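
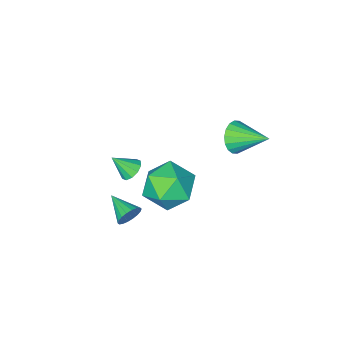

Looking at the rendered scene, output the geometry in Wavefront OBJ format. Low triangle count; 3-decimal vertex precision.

v 3.536 0.186 -1.282
v 3.795 0.338 -0.774
v 3.584 -1.046 -0.938
v 3.54 0.345 -0.714
v 3.284 0.32 -0.766
v 3.077 0.269 -0.92
v 2.962 0.201 -1.146
v 2.96 0.131 -1.399
v 3.072 0.071 -1.629
v 3.276 0.034 -1.79
v 3.532 0.027 -1.85
v 3.788 0.052 -1.798
v 3.994 0.103 -1.644
v 4.11 0.17 -1.418
v 4.112 0.241 -1.165
v 3.999 0.301 -0.936
v 1.443 -2.712 -2.042
v 1.748 -2.214 -1.965
v 2.077 -3.228 -1.218
v 1.462 -2.206 -1.74
v 1.168 -2.392 -1.63
v 0.979 -2.7 -1.677
v 0.967 -3.013 -1.863
v 1.137 -3.211 -2.118
v 1.424 -3.219 -2.344
v 1.717 -3.033 -2.454
v 1.906 -2.725 -2.407
v 1.918 -2.412 -2.22
v 2.584 1.467 -0.311
v 3.143 0.526 0.228
v 1.077 1.294 0.952
v 1.636 0.353 1.491
v 2.094 1.478 1.601
v 3.025 1.585 0.82
v 1.195 0.235 0.36
v 2.126 0.342 -0.421
v 2.284 -0.236 0.642
v 2.84 0.533 1.409
v 1.38 1.287 -0.229
v 1.936 2.056 0.538
v -2.035 -0.09 0.397
v -1.39 -0.046 0.886
v -2.665 1.31 1.103
v -1.286 0.145 0.599
v -1.331 0.29 0.272
v -1.514 0.359 -0.03
v -1.801 0.34 -0.248
v -2.134 0.235 -0.338
v -2.447 0.066 -0.282
v -2.679 -0.134 -0.092
v -2.783 -0.326 0.196
v -2.739 -0.47 0.523
v -2.555 -0.54 0.825
v -2.269 -0.52 1.043
v -1.935 -0.416 1.132
v -1.622 -0.246 1.077
f 2 1 4
f 2 4 3
f 4 1 5
f 4 5 3
f 5 1 6
f 5 6 3
f 6 1 7
f 6 7 3
f 7 1 8
f 7 8 3
f 8 1 9
f 8 9 3
f 9 1 10
f 9 10 3
f 10 1 11
f 10 11 3
f 11 1 12
f 11 12 3
f 12 1 13
f 12 13 3
f 13 1 14
f 13 14 3
f 14 1 15
f 14 15 3
f 15 1 16
f 15 16 3
f 16 1 2
f 16 2 3
f 18 17 20
f 18 20 19
f 20 17 21
f 20 21 19
f 21 17 22
f 21 22 19
f 22 17 23
f 22 23 19
f 23 17 24
f 23 24 19
f 24 17 25
f 24 25 19
f 25 17 26
f 25 26 19
f 26 17 27
f 26 27 19
f 27 17 28
f 27 28 19
f 28 17 18
f 28 18 19
f 29 40 34
f 29 34 30
f 29 30 36
f 29 36 39
f 29 39 40
f 30 34 38
f 34 40 33
f 40 39 31
f 39 36 35
f 36 30 37
f 32 38 33
f 32 33 31
f 32 31 35
f 32 35 37
f 32 37 38
f 33 38 34
f 31 33 40
f 35 31 39
f 37 35 36
f 38 37 30
f 42 41 44
f 42 44 43
f 44 41 45
f 44 45 43
f 45 41 46
f 45 46 43
f 46 41 47
f 46 47 43
f 47 41 48
f 47 48 43
f 48 41 49
f 48 49 43
f 49 41 50
f 49 50 43
f 50 41 51
f 50 51 43
f 51 41 52
f 51 52 43
f 52 41 53
f 52 53 43
f 53 41 54
f 53 54 43
f 54 41 55
f 54 55 43
f 55 41 56
f 55 56 43
f 56 41 42
f 56 42 43



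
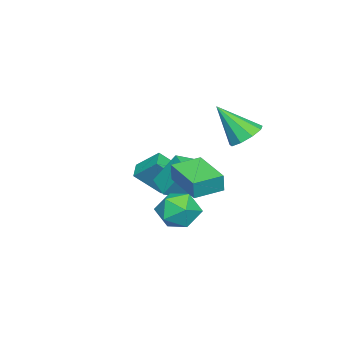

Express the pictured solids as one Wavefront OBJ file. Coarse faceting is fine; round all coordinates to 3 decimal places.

v 2.252 0.231 1.659
v 2.414 0.26 2.574
v 3.519 1.768 1.386
v 3.681 1.797 2.301
v 3.319 -0.677 1.499
v 3.481 -0.648 2.414
v 4.586 0.86 1.226
v 4.748 0.889 2.141
v -2.504 -3.573 -1.749
v -2.513 -2.433 -0.774
v -1.638 -3.316 -2.042
v -1.646 -2.176 -1.067
v -1.774 -4.624 -0.513
v -1.782 -3.484 0.462
v -0.907 -4.367 -0.806
v -0.916 -3.227 0.169
v 0.317 -1.641 -0.311
v 0.083 -0.671 1.259
v 1.095 -0.827 -0.698
v 0.862 0.142 0.872
v 1.398 -2.382 0.308
v 1.165 -1.413 1.878
v 2.177 -1.569 -0.079
v 1.943 -0.599 1.491
v 2.691 0.482 -0.471
v 3.468 0.087 -1.148
v 2.392 -1.167 0.148
v 3.169 -1.562 -0.529
v 3.454 -0.923 0.325
v 3.639 0.096 -0.057
v 2.221 -1.176 -0.943
v 2.406 -0.157 -1.325
v 3.178 -0.938 -1.44
v 3.94 -0.781 -0.656
v 1.92 -0.299 -0.344
v 2.682 -0.142 0.44
v -0.813 1.078 2.684
v 0.091 1.181 2.643
v -0.587 -0.238 4.356
v -0.156 1.613 3.017
v -0.71 1.795 3.235
v -1.312 1.642 3.195
v -1.68 1.225 2.916
v -1.643 0.739 2.529
v -1.217 0.412 2.214
v -0.602 0.397 2.119
v -0.085 0.701 2.289
f 2 4 1
f 5 2 1
f 1 4 3
f 3 5 1
f 2 8 4
f 6 2 5
f 6 8 2
f 4 8 3
f 7 5 3
f 3 8 7
f 7 6 5
f 8 6 7
f 10 12 9
f 13 10 9
f 9 12 11
f 11 13 9
f 10 16 12
f 14 10 13
f 14 16 10
f 12 16 11
f 15 13 11
f 11 16 15
f 15 14 13
f 16 14 15
f 18 20 17
f 21 18 17
f 17 20 19
f 19 21 17
f 18 24 20
f 22 18 21
f 22 24 18
f 20 24 19
f 23 21 19
f 19 24 23
f 23 22 21
f 24 22 23
f 25 36 30
f 25 30 26
f 25 26 32
f 25 32 35
f 25 35 36
f 26 30 34
f 30 36 29
f 36 35 27
f 35 32 31
f 32 26 33
f 28 34 29
f 28 29 27
f 28 27 31
f 28 31 33
f 28 33 34
f 29 34 30
f 27 29 36
f 31 27 35
f 33 31 32
f 34 33 26
f 38 37 40
f 38 40 39
f 40 37 41
f 40 41 39
f 41 37 42
f 41 42 39
f 42 37 43
f 42 43 39
f 43 37 44
f 43 44 39
f 44 37 45
f 44 45 39
f 45 37 46
f 45 46 39
f 46 37 47
f 46 47 39
f 47 37 38
f 47 38 39



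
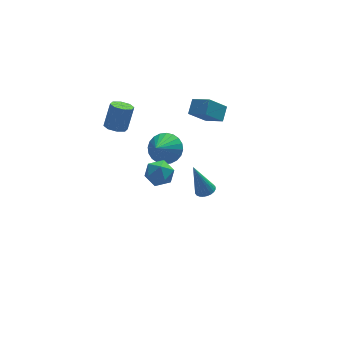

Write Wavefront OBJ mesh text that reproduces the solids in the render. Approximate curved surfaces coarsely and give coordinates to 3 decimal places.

v -1.086 1.092 0.674
v -0.276 0.6 0.825
v -1.834 0.168 1.686
v -0.249 0.866 1.087
v -0.351 1.167 1.287
v -0.564 1.456 1.393
v -0.857 1.689 1.39
v -1.184 1.832 1.278
v -1.497 1.862 1.074
v -1.748 1.775 0.81
v -1.897 1.583 0.524
v -1.923 1.317 0.262
v -1.822 1.017 0.062
v -1.609 0.728 -0.044
v -1.316 0.494 -0.041
v -0.988 0.352 0.071
v -0.676 0.322 0.275
v -0.425 0.409 0.539
v -3.628 1.33 2.793
v -3.154 1.657 2.538
v -2.699 2.038 3.872
v -3.172 1.71 4.127
v -3.551 1.924 2.598
v -3.096 2.304 3.931
v -3.993 1.842 2.772
v -3.538 2.223 4.106
v -4.221 1.46 2.958
v -3.766 1.841 4.292
v -4.101 1.002 3.048
v -3.646 1.383 4.382
v -3.704 0.736 2.989
v -3.249 1.116 4.322
v -3.262 0.817 2.814
v -2.807 1.198 4.148
v -3.034 1.199 2.628
v -2.579 1.58 3.962
v -2.42 -1.801 2.146
v -1.996 -2.112 2.789
v -2.704 -3.048 1.731
v -2.28 -3.359 2.374
v -2.998 -2.961 2.503
v -2.822 -2.191 2.76
v -1.878 -2.969 1.76
v -1.702 -2.199 2.017
v -1.661 -2.834 2.55
v -2.353 -2.829 3.01
v -2.347 -2.331 1.51
v -3.039 -2.326 1.97
v 0.482 2.39 2.072
v 1.165 1.537 2.591
v 0.89 3.056 2.63
v 1.573 2.203 3.149
v 1.487 2.597 1.091
v 2.17 1.744 1.61
v 1.895 3.263 1.649
v 2.578 2.41 2.168
v 1.261 1.718 -4.006
v 1.618 1.288 -3.848
v 0.639 1.922 -2.054
v 1.752 1.469 -3.824
v 1.812 1.687 -3.828
v 1.788 1.91 -3.859
v 1.684 2.103 -3.912
v 1.516 2.238 -3.98
v 1.308 2.294 -4.052
v 1.094 2.262 -4.117
v 0.905 2.147 -4.165
v 0.77 1.967 -4.189
v 0.711 1.748 -4.185
v 0.734 1.526 -4.154
v 0.839 1.332 -4.101
v 1.007 1.197 -4.033
v 1.214 1.141 -3.961
v 1.429 1.173 -3.896
f 2 1 4
f 2 4 3
f 4 1 5
f 4 5 3
f 5 1 6
f 5 6 3
f 6 1 7
f 6 7 3
f 7 1 8
f 7 8 3
f 8 1 9
f 8 9 3
f 9 1 10
f 9 10 3
f 10 1 11
f 10 11 3
f 11 1 12
f 11 12 3
f 12 1 13
f 12 13 3
f 13 1 14
f 13 14 3
f 14 1 15
f 14 15 3
f 15 1 16
f 15 16 3
f 16 1 17
f 16 17 3
f 17 1 18
f 17 18 3
f 18 1 2
f 18 2 3
f 20 19 23
f 20 23 21
f 21 23 24
f 21 24 22
f 23 19 25
f 23 25 24
f 24 25 26
f 24 26 22
f 25 19 27
f 25 27 26
f 26 27 28
f 26 28 22
f 27 19 29
f 27 29 28
f 28 29 30
f 28 30 22
f 29 19 31
f 29 31 30
f 30 31 32
f 30 32 22
f 31 19 33
f 31 33 32
f 32 33 34
f 32 34 22
f 33 19 35
f 33 35 34
f 34 35 36
f 34 36 22
f 35 19 20
f 35 20 36
f 36 20 21
f 36 21 22
f 37 48 42
f 37 42 38
f 37 38 44
f 37 44 47
f 37 47 48
f 38 42 46
f 42 48 41
f 48 47 39
f 47 44 43
f 44 38 45
f 40 46 41
f 40 41 39
f 40 39 43
f 40 43 45
f 40 45 46
f 41 46 42
f 39 41 48
f 43 39 47
f 45 43 44
f 46 45 38
f 50 52 49
f 53 50 49
f 49 52 51
f 51 53 49
f 50 56 52
f 54 50 53
f 54 56 50
f 52 56 51
f 55 53 51
f 51 56 55
f 55 54 53
f 56 54 55
f 58 57 60
f 58 60 59
f 60 57 61
f 60 61 59
f 61 57 62
f 61 62 59
f 62 57 63
f 62 63 59
f 63 57 64
f 63 64 59
f 64 57 65
f 64 65 59
f 65 57 66
f 65 66 59
f 66 57 67
f 66 67 59
f 67 57 68
f 67 68 59
f 68 57 69
f 68 69 59
f 69 57 70
f 69 70 59
f 70 57 71
f 70 71 59
f 71 57 72
f 71 72 59
f 72 57 73
f 72 73 59
f 73 57 74
f 73 74 59
f 74 57 58
f 74 58 59



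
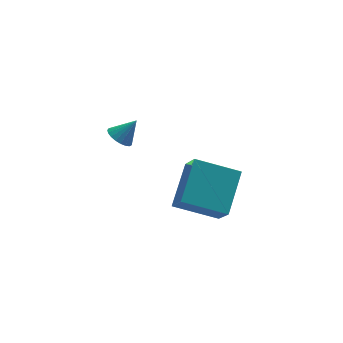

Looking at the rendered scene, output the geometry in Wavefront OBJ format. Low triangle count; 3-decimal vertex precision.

v -2.309 -2.892 3.135
v -1.893 -3 2.791
v -1.671 -2.888 3.905
v -1.895 -2.771 2.792
v -1.97 -2.564 2.852
v -2.103 -2.413 2.961
v -2.271 -2.345 3.1
v -2.446 -2.372 3.245
v -2.597 -2.488 3.371
v -2.699 -2.675 3.456
v -2.732 -2.899 3.485
v -2.693 -3.122 3.454
v -2.587 -3.306 3.367
v -2.433 -3.418 3.241
v -2.257 -3.439 3.096
v -2.091 -3.365 2.957
v -1.962 -3.21 2.85
v 1.284 -3.504 -2.235
v 1.342 -4.4 -1.148
v -0.34 -2.833 -1.595
v -0.282 -3.73 -0.508
v 2.262 -2.15 -1.172
v 2.32 -3.047 -0.085
v 0.638 -1.48 -0.532
v 0.696 -2.376 0.555
f 2 1 4
f 2 4 3
f 4 1 5
f 4 5 3
f 5 1 6
f 5 6 3
f 6 1 7
f 6 7 3
f 7 1 8
f 7 8 3
f 8 1 9
f 8 9 3
f 9 1 10
f 9 10 3
f 10 1 11
f 10 11 3
f 11 1 12
f 11 12 3
f 12 1 13
f 12 13 3
f 13 1 14
f 13 14 3
f 14 1 15
f 14 15 3
f 15 1 16
f 15 16 3
f 16 1 17
f 16 17 3
f 17 1 2
f 17 2 3
f 19 21 18
f 22 19 18
f 18 21 20
f 20 22 18
f 19 25 21
f 23 19 22
f 23 25 19
f 21 25 20
f 24 22 20
f 20 25 24
f 24 23 22
f 25 23 24



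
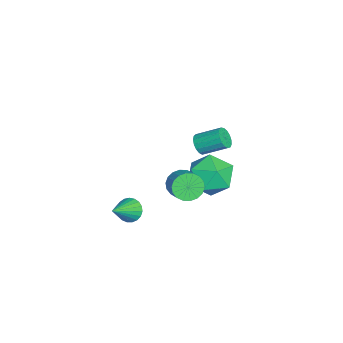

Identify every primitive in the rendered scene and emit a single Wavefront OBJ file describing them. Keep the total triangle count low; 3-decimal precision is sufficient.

v 3.055 -2.924 -1.174
v 3.473 -2.774 -1.593
v 4.105 -3.536 -0.346
v 3.473 -2.57 -1.442
v 3.401 -2.427 -1.245
v 3.269 -2.37 -1.036
v 3.101 -2.409 -0.851
v 2.924 -2.537 -0.722
v 2.77 -2.732 -0.671
v 2.665 -2.96 -0.706
v 2.628 -3.182 -0.823
v 2.665 -3.36 -1.001
v 2.769 -3.462 -1.208
v 2.923 -3.471 -1.41
v 3.099 -3.386 -1.571
v 3.268 -3.221 -1.663
v 3.4 -3.005 -1.671
v 1.764 -0.114 2.174
v 2.149 -0.328 2.468
v 2.281 0.719 3.06
v 1.896 0.934 2.766
v 2.272 -0.231 2.269
v 2.404 0.816 2.86
v 2.279 -0.107 2.048
v 2.411 0.94 2.639
v 2.167 0.016 1.855
v 2.299 1.063 2.447
v 1.963 0.108 1.736
v 2.095 1.156 2.328
v 1.714 0.15 1.718
v 1.846 1.198 2.309
v 1.476 0.132 1.803
v 1.608 1.179 2.395
v 1.304 0.057 1.974
v 1.436 1.105 2.566
v 1.237 -0.057 2.191
v 1.369 0.991 2.782
v 1.291 -0.184 2.404
v 1.423 0.864 2.995
v 1.454 -0.295 2.564
v 1.586 0.753 3.155
v 1.687 -0.364 2.635
v 1.819 0.683 3.226
v 1.938 -0.376 2.601
v 2.07 0.671 3.192
v -0.988 -1.023 -2.753
v -0.575 -1.212 -3.337
v 0.261 -0.886 -2.852
v -0.152 -0.697 -2.267
v -0.658 -0.9 -3.403
v 0.178 -0.575 -2.918
v -0.806 -0.613 -3.341
v 0.03 -0.287 -2.856
v -0.99 -0.407 -3.162
v -0.154 -0.081 -2.677
v -1.174 -0.322 -2.902
v -0.338 0.003 -2.417
v -1.321 -0.377 -2.613
v -0.485 -0.051 -2.128
v -1.402 -0.559 -2.351
v -0.566 -0.234 -1.866
v -1.401 -0.834 -2.168
v -0.565 -0.508 -1.683
v -1.318 -1.145 -2.102
v -0.482 -0.82 -1.617
v -1.17 -1.433 -2.164
v -0.334 -1.107 -1.679
v -0.986 -1.639 -2.343
v -0.15 -1.313 -1.858
v -0.802 -1.723 -2.603
v 0.034 -1.398 -2.118
v -0.655 -1.669 -2.892
v 0.181 -1.343 -2.407
v -0.574 -1.486 -3.154
v 0.262 -1.161 -2.669
v -2.935 0.423 -2.694
v -2.075 1.162 -2.306
v -1.585 -0.822 -3.314
v -0.725 -0.083 -2.926
v -1.423 -0.656 -2.138
v -2.258 0.113 -1.755
v -1.402 0.227 -3.865
v -2.237 0.996 -3.482
v -1.128 1.041 -3.029
v -1.141 0.495 -1.962
v -2.519 -0.155 -3.658
v -2.532 -0.701 -2.591
f 2 1 4
f 2 4 3
f 4 1 5
f 4 5 3
f 5 1 6
f 5 6 3
f 6 1 7
f 6 7 3
f 7 1 8
f 7 8 3
f 8 1 9
f 8 9 3
f 9 1 10
f 9 10 3
f 10 1 11
f 10 11 3
f 11 1 12
f 11 12 3
f 12 1 13
f 12 13 3
f 13 1 14
f 13 14 3
f 14 1 15
f 14 15 3
f 15 1 16
f 15 16 3
f 16 1 17
f 16 17 3
f 17 1 2
f 17 2 3
f 19 18 22
f 19 22 20
f 20 22 23
f 20 23 21
f 22 18 24
f 22 24 23
f 23 24 25
f 23 25 21
f 24 18 26
f 24 26 25
f 25 26 27
f 25 27 21
f 26 18 28
f 26 28 27
f 27 28 29
f 27 29 21
f 28 18 30
f 28 30 29
f 29 30 31
f 29 31 21
f 30 18 32
f 30 32 31
f 31 32 33
f 31 33 21
f 32 18 34
f 32 34 33
f 33 34 35
f 33 35 21
f 34 18 36
f 34 36 35
f 35 36 37
f 35 37 21
f 36 18 38
f 36 38 37
f 37 38 39
f 37 39 21
f 38 18 40
f 38 40 39
f 39 40 41
f 39 41 21
f 40 18 42
f 40 42 41
f 41 42 43
f 41 43 21
f 42 18 44
f 42 44 43
f 43 44 45
f 43 45 21
f 44 18 19
f 44 19 45
f 45 19 20
f 45 20 21
f 47 46 50
f 47 50 48
f 48 50 51
f 48 51 49
f 50 46 52
f 50 52 51
f 51 52 53
f 51 53 49
f 52 46 54
f 52 54 53
f 53 54 55
f 53 55 49
f 54 46 56
f 54 56 55
f 55 56 57
f 55 57 49
f 56 46 58
f 56 58 57
f 57 58 59
f 57 59 49
f 58 46 60
f 58 60 59
f 59 60 61
f 59 61 49
f 60 46 62
f 60 62 61
f 61 62 63
f 61 63 49
f 62 46 64
f 62 64 63
f 63 64 65
f 63 65 49
f 64 46 66
f 64 66 65
f 65 66 67
f 65 67 49
f 66 46 68
f 66 68 67
f 67 68 69
f 67 69 49
f 68 46 70
f 68 70 69
f 69 70 71
f 69 71 49
f 70 46 72
f 70 72 71
f 71 72 73
f 71 73 49
f 72 46 74
f 72 74 73
f 73 74 75
f 73 75 49
f 74 46 47
f 74 47 75
f 75 47 48
f 75 48 49
f 76 87 81
f 76 81 77
f 76 77 83
f 76 83 86
f 76 86 87
f 77 81 85
f 81 87 80
f 87 86 78
f 86 83 82
f 83 77 84
f 79 85 80
f 79 80 78
f 79 78 82
f 79 82 84
f 79 84 85
f 80 85 81
f 78 80 87
f 82 78 86
f 84 82 83
f 85 84 77



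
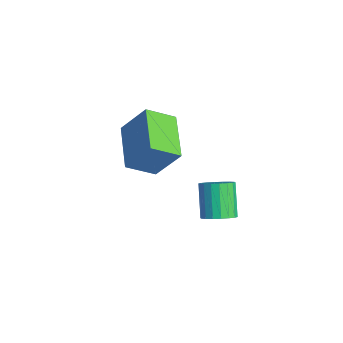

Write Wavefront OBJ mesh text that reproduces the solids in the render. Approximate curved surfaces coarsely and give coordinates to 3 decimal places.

v 1.837 3.265 -3.265
v 2.316 3.679 -2.991
v 1.362 4.048 -1.88
v 0.883 3.635 -2.155
v 2.166 3.866 -3.182
v 1.212 4.235 -2.072
v 1.951 3.934 -3.39
v 0.996 4.304 -2.28
v 1.713 3.87 -3.573
v 0.758 4.239 -2.463
v 1.499 3.686 -3.695
v 0.545 4.055 -2.585
v 1.353 3.419 -3.732
v 0.399 3.788 -2.622
v 1.302 3.121 -3.677
v 0.348 3.49 -2.566
v 1.358 2.852 -3.54
v 0.404 3.221 -2.429
v 1.508 2.665 -3.348
v 0.554 3.034 -2.238
v 1.724 2.596 -3.14
v 0.769 2.966 -2.03
v 1.962 2.661 -2.957
v 1.007 3.03 -1.847
v 2.175 2.845 -2.835
v 1.221 3.214 -1.725
v 2.321 3.112 -2.798
v 1.367 3.481 -1.688
v 2.372 3.41 -2.854
v 1.418 3.779 -1.743
v -3.958 1.851 -2.299
v -3.331 2.644 -0.895
v -3.739 3.028 -3.062
v -3.112 3.821 -1.658
v -2.028 1.179 -2.782
v -1.401 1.972 -1.378
v -1.809 2.356 -3.545
v -1.182 3.149 -2.141
f 2 1 5
f 2 5 3
f 3 5 6
f 3 6 4
f 5 1 7
f 5 7 6
f 6 7 8
f 6 8 4
f 7 1 9
f 7 9 8
f 8 9 10
f 8 10 4
f 9 1 11
f 9 11 10
f 10 11 12
f 10 12 4
f 11 1 13
f 11 13 12
f 12 13 14
f 12 14 4
f 13 1 15
f 13 15 14
f 14 15 16
f 14 16 4
f 15 1 17
f 15 17 16
f 16 17 18
f 16 18 4
f 17 1 19
f 17 19 18
f 18 19 20
f 18 20 4
f 19 1 21
f 19 21 20
f 20 21 22
f 20 22 4
f 21 1 23
f 21 23 22
f 22 23 24
f 22 24 4
f 23 1 25
f 23 25 24
f 24 25 26
f 24 26 4
f 25 1 27
f 25 27 26
f 26 27 28
f 26 28 4
f 27 1 29
f 27 29 28
f 28 29 30
f 28 30 4
f 29 1 2
f 29 2 30
f 30 2 3
f 30 3 4
f 32 34 31
f 35 32 31
f 31 34 33
f 33 35 31
f 32 38 34
f 36 32 35
f 36 38 32
f 34 38 33
f 37 35 33
f 33 38 37
f 37 36 35
f 38 36 37



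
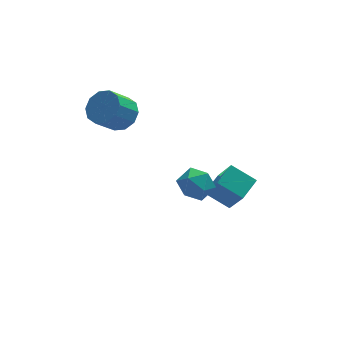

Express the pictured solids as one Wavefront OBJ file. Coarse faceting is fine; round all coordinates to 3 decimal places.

v -2.541 3.76 0.011
v -1.852 3.289 0.397
v -2.749 2.809 1.415
v -3.439 3.28 1.029
v -1.863 3.807 0.63
v -2.761 3.328 1.649
v -2.134 4.307 0.627
v -3.031 3.828 1.646
v -2.56 4.598 0.389
v -3.457 4.119 1.408
v -2.979 4.569 0.006
v -3.877 4.089 1.025
v -3.231 4.231 -0.375
v -4.128 3.751 0.643
v -3.219 3.712 -0.609
v -4.117 3.233 0.41
v -2.949 3.212 -0.606
v -3.846 2.733 0.413
v -2.523 2.921 -0.368
v -3.42 2.442 0.651
v -2.103 2.951 0.015
v -3.001 2.471 1.034
v 0.753 1.547 -4.213
v 1.073 0.368 -2.481
v 1.542 2.345 -3.816
v 1.862 1.166 -2.083
v 1.758 0.874 -4.857
v 2.078 -0.305 -3.124
v 2.547 1.672 -4.459
v 2.867 0.493 -2.727
v -1.128 -1.601 -0.183
v -0.452 -1.301 0.32
v -0.208 -2.439 -0.92
v 0.468 -2.139 -0.417
v -0.157 -2.666 -0.057
v -0.726 -2.148 0.399
v 0.066 -1.592 -0.999
v -0.503 -1.074 -0.543
v 0.286 -1.295 -0.185
v 0.147 -1.959 0.398
v -0.807 -1.781 -0.998
v -0.946 -2.445 -0.415
f 2 1 5
f 2 5 3
f 3 5 6
f 3 6 4
f 5 1 7
f 5 7 6
f 6 7 8
f 6 8 4
f 7 1 9
f 7 9 8
f 8 9 10
f 8 10 4
f 9 1 11
f 9 11 10
f 10 11 12
f 10 12 4
f 11 1 13
f 11 13 12
f 12 13 14
f 12 14 4
f 13 1 15
f 13 15 14
f 14 15 16
f 14 16 4
f 15 1 17
f 15 17 16
f 16 17 18
f 16 18 4
f 17 1 19
f 17 19 18
f 18 19 20
f 18 20 4
f 19 1 21
f 19 21 20
f 20 21 22
f 20 22 4
f 21 1 2
f 21 2 22
f 22 2 3
f 22 3 4
f 24 26 23
f 27 24 23
f 23 26 25
f 25 27 23
f 24 30 26
f 28 24 27
f 28 30 24
f 26 30 25
f 29 27 25
f 25 30 29
f 29 28 27
f 30 28 29
f 31 42 36
f 31 36 32
f 31 32 38
f 31 38 41
f 31 41 42
f 32 36 40
f 36 42 35
f 42 41 33
f 41 38 37
f 38 32 39
f 34 40 35
f 34 35 33
f 34 33 37
f 34 37 39
f 34 39 40
f 35 40 36
f 33 35 42
f 37 33 41
f 39 37 38
f 40 39 32



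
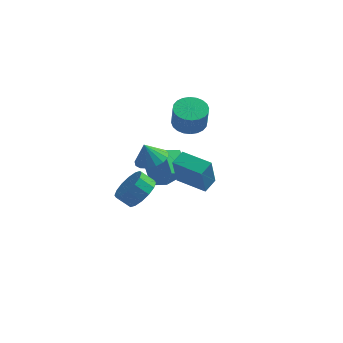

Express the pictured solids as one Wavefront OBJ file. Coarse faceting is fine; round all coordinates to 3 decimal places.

v -1.842 3.246 -4.384
v -2.574 4.497 -3.386
v -1.069 4.015 -4.78
v -1.801 5.266 -3.782
v -0.499 2.734 -2.758
v -1.231 3.985 -1.76
v 0.274 3.503 -3.154
v -0.458 4.754 -2.156
v 0.542 2.537 1.902
v 1.412 2.083 1.662
v 1.588 1.65 3.118
v 0.718 2.103 3.358
v 1.537 2.445 1.754
v 1.713 2.012 3.211
v 1.511 2.821 1.869
v 1.687 2.388 3.326
v 1.337 3.153 1.989
v 1.513 2.72 3.446
v 1.042 3.392 2.096
v 1.218 2.959 3.552
v 0.671 3.501 2.173
v 0.847 3.068 3.629
v 0.281 3.463 2.208
v 0.457 3.03 3.665
v -0.07 3.283 2.198
v 0.106 2.85 3.654
v -0.328 2.99 2.142
v -0.152 2.557 3.598
v -0.453 2.628 2.049
v -0.277 2.195 3.506
v -0.427 2.252 1.934
v -0.251 1.819 3.391
v -0.253 1.92 1.814
v -0.077 1.487 3.271
v 0.042 1.681 1.708
v 0.218 1.248 3.164
v 0.413 1.572 1.631
v 0.589 1.139 3.087
v 0.803 1.61 1.595
v 0.979 1.177 3.052
v 1.154 1.79 1.606
v 1.33 1.357 3.062
v -0.998 -2.509 -0.691
v -0.461 -3.265 -0.099
v -1.246 -3.288 0.583
v -1.782 -2.531 -0.009
v -0.292 -2.765 0.113
v -1.076 -2.787 0.795
v -0.311 -2.196 0.109
v -1.096 -2.218 0.791
v -0.514 -1.71 -0.109
v -1.299 -1.733 0.573
v -0.847 -1.439 -0.483
v -1.632 -1.462 0.2
v -1.221 -1.454 -0.912
v -2.005 -1.477 -0.23
v -1.534 -1.752 -1.283
v -2.319 -1.775 -0.601
v -1.704 -2.253 -1.495
v -2.488 -2.275 -0.813
v -1.684 -2.822 -1.491
v -2.469 -2.844 -0.809
v -1.481 -3.307 -1.273
v -2.266 -3.33 -0.591
v -1.148 -3.578 -0.9
v -1.933 -3.601 -0.217
v -0.775 -3.563 -0.47
v -1.559 -3.586 0.212
v 0.936 -2.695 0.866
v 0.843 -3.369 2.768
v 1.3 -1.844 1.185
v 1.207 -2.517 3.088
v 2.633 -3.363 0.712
v 2.54 -4.036 2.615
v 2.997 -2.511 1.032
v 2.904 -3.185 2.934
v -1.629 2.549 -1.522
v -0.655 2.392 -1.193
v -2.051 2.451 -0.318
v -0.709 2.886 -1.172
v -0.975 3.303 -1.231
v -1.39 3.548 -1.356
v -1.859 3.563 -1.52
v -2.276 3.347 -1.684
v -2.545 2.947 -1.811
v -2.604 2.457 -1.872
v -2.439 1.987 -1.853
v -2.089 1.647 -1.757
v -1.633 1.513 -1.608
v -1.176 1.616 -1.44
v -0.823 1.934 -1.29
f 2 4 1
f 5 2 1
f 1 4 3
f 3 5 1
f 2 8 4
f 6 2 5
f 6 8 2
f 4 8 3
f 7 5 3
f 3 8 7
f 7 6 5
f 8 6 7
f 10 9 13
f 10 13 11
f 11 13 14
f 11 14 12
f 13 9 15
f 13 15 14
f 14 15 16
f 14 16 12
f 15 9 17
f 15 17 16
f 16 17 18
f 16 18 12
f 17 9 19
f 17 19 18
f 18 19 20
f 18 20 12
f 19 9 21
f 19 21 20
f 20 21 22
f 20 22 12
f 21 9 23
f 21 23 22
f 22 23 24
f 22 24 12
f 23 9 25
f 23 25 24
f 24 25 26
f 24 26 12
f 25 9 27
f 25 27 26
f 26 27 28
f 26 28 12
f 27 9 29
f 27 29 28
f 28 29 30
f 28 30 12
f 29 9 31
f 29 31 30
f 30 31 32
f 30 32 12
f 31 9 33
f 31 33 32
f 32 33 34
f 32 34 12
f 33 9 35
f 33 35 34
f 34 35 36
f 34 36 12
f 35 9 37
f 35 37 36
f 36 37 38
f 36 38 12
f 37 9 39
f 37 39 38
f 38 39 40
f 38 40 12
f 39 9 41
f 39 41 40
f 40 41 42
f 40 42 12
f 41 9 10
f 41 10 42
f 42 10 11
f 42 11 12
f 44 43 47
f 44 47 45
f 45 47 48
f 45 48 46
f 47 43 49
f 47 49 48
f 48 49 50
f 48 50 46
f 49 43 51
f 49 51 50
f 50 51 52
f 50 52 46
f 51 43 53
f 51 53 52
f 52 53 54
f 52 54 46
f 53 43 55
f 53 55 54
f 54 55 56
f 54 56 46
f 55 43 57
f 55 57 56
f 56 57 58
f 56 58 46
f 57 43 59
f 57 59 58
f 58 59 60
f 58 60 46
f 59 43 61
f 59 61 60
f 60 61 62
f 60 62 46
f 61 43 63
f 61 63 62
f 62 63 64
f 62 64 46
f 63 43 65
f 63 65 64
f 64 65 66
f 64 66 46
f 65 43 67
f 65 67 66
f 66 67 68
f 66 68 46
f 67 43 44
f 67 44 68
f 68 44 45
f 68 45 46
f 70 72 69
f 73 70 69
f 69 72 71
f 71 73 69
f 70 76 72
f 74 70 73
f 74 76 70
f 72 76 71
f 75 73 71
f 71 76 75
f 75 74 73
f 76 74 75
f 78 77 80
f 78 80 79
f 80 77 81
f 80 81 79
f 81 77 82
f 81 82 79
f 82 77 83
f 82 83 79
f 83 77 84
f 83 84 79
f 84 77 85
f 84 85 79
f 85 77 86
f 85 86 79
f 86 77 87
f 86 87 79
f 87 77 88
f 87 88 79
f 88 77 89
f 88 89 79
f 89 77 90
f 89 90 79
f 90 77 91
f 90 91 79
f 91 77 78
f 91 78 79



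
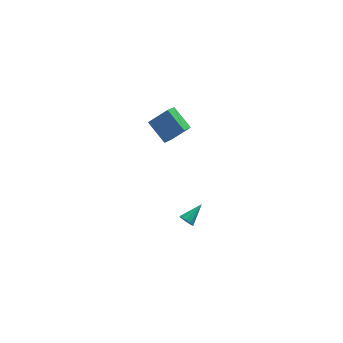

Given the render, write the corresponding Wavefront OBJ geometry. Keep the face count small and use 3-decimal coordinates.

v 0.328 -1.529 -4.257
v 0.683 -1.783 -4.539
v 1.392 -0.791 -3.583
v 0.6 -1.517 -4.7
v 0.413 -1.256 -4.691
v 0.193 -1.099 -4.516
v 0.025 -1.106 -4.242
v -0.027 -1.275 -3.974
v 0.056 -1.541 -3.814
v 0.243 -1.802 -3.823
v 0.462 -1.959 -3.997
v 0.63 -1.952 -4.271
v -0.299 -0.184 2.599
v -0.823 -0.871 3.103
v -1.027 1.019 3.482
v -1.551 0.331 3.986
v 0.811 -0.271 3.634
v 0.287 -0.959 4.138
v 0.083 0.931 4.517
v -0.441 0.244 5.021
f 2 1 4
f 2 4 3
f 4 1 5
f 4 5 3
f 5 1 6
f 5 6 3
f 6 1 7
f 6 7 3
f 7 1 8
f 7 8 3
f 8 1 9
f 8 9 3
f 9 1 10
f 9 10 3
f 10 1 11
f 10 11 3
f 11 1 12
f 11 12 3
f 12 1 2
f 12 2 3
f 14 16 13
f 17 14 13
f 13 16 15
f 15 17 13
f 14 20 16
f 18 14 17
f 18 20 14
f 16 20 15
f 19 17 15
f 15 20 19
f 19 18 17
f 20 18 19



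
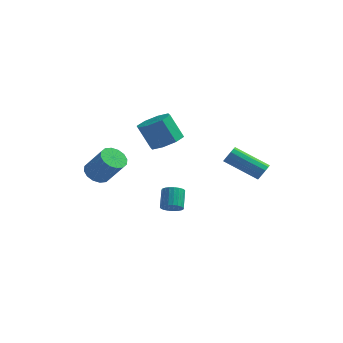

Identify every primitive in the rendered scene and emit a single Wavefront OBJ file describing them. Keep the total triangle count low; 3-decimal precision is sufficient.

v 4.331 1.298 -0.476
v 4.578 1.216 -0.037
v 2.856 1.119 0.914
v 2.609 1.202 0.476
v 4.549 1.5 -0.061
v 2.826 1.404 0.89
v 4.451 1.721 -0.216
v 2.728 1.624 0.735
v 4.314 1.808 -0.454
v 2.592 1.711 0.497
v 4.184 1.733 -0.699
v 2.461 1.636 0.252
v 4.1 1.52 -0.872
v 2.377 1.423 0.079
v 4.089 1.236 -0.92
v 2.367 1.139 0.031
v 4.156 0.973 -0.827
v 2.433 0.876 0.124
v 4.278 0.813 -0.622
v 2.555 0.716 0.329
v 4.417 0.807 -0.37
v 2.695 0.71 0.581
v 4.529 0.957 -0.152
v 2.806 0.86 0.799
v -2.75 -2.164 -0.195
v -2.215 -2.349 -0.641
v -1.236 -2.581 0.629
v -1.77 -2.396 1.075
v -2.183 -1.98 -0.598
v -1.203 -2.212 0.671
v -2.302 -1.66 -0.448
v -1.322 -1.893 0.821
v -2.541 -1.476 -0.23
v -1.562 -1.708 1.04
v -2.836 -1.475 -0.002
v -1.857 -1.708 1.267
v -3.108 -1.66 0.174
v -2.129 -1.892 1.443
v -3.284 -1.979 0.251
v -2.305 -2.211 1.521
v -3.317 -2.348 0.209
v -2.337 -2.58 1.478
v -3.198 -2.667 0.059
v -2.218 -2.9 1.328
v -2.958 -2.852 -0.16
v -1.979 -3.084 1.11
v -2.663 -2.852 -0.387
v -1.684 -3.085 0.882
v -2.391 -2.668 -0.563
v -1.412 -2.9 0.706
v 0.371 -0.525 -2.796
v 0.721 -0.16 -3.059
v 0.479 0.629 -2.288
v 0.129 0.265 -2.024
v 0.514 -0.118 -3.168
v 0.273 0.672 -2.396
v 0.283 -0.145 -3.212
v 0.041 0.644 -2.44
v 0.067 -0.239 -3.184
v -0.175 0.551 -2.412
v -0.097 -0.381 -3.089
v -0.338 0.408 -2.317
v -0.179 -0.549 -2.943
v -0.421 0.241 -2.172
v -0.167 -0.713 -2.772
v -0.408 0.077 -2
v -0.062 -0.844 -2.605
v -0.303 -0.054 -1.833
v 0.119 -0.919 -2.471
v -0.123 -0.13 -1.699
v 0.342 -0.927 -2.393
v 0.101 -0.137 -1.621
v 0.571 -0.865 -2.385
v 0.329 -0.075 -1.613
v 0.765 -0.744 -2.447
v 0.523 0.045 -1.676
v 0.891 -0.586 -2.571
v 0.649 0.204 -1.799
v 0.927 -0.416 -2.733
v 0.685 0.373 -1.961
v 0.867 -0.266 -2.905
v 0.625 0.524 -2.134
v 0.202 -0.692 1.705
v 0.646 0.057 1.934
v -0.057 0.08 3.224
v -0.502 -0.668 2.995
v 0.054 0.191 1.608
v -0.65 0.214 2.899
v -0.452 -0.192 1.34
v -1.155 -0.169 2.63
v -0.575 -0.868 1.285
v -1.278 -0.844 2.575
v -0.243 -1.44 1.476
v -0.946 -1.417 2.766
v 0.35 -1.574 1.801
v -0.354 -1.551 3.092
v 0.855 -1.191 2.07
v 0.152 -1.168 3.36
v 0.978 -0.516 2.125
v 0.275 -0.492 3.415
f 2 1 5
f 2 5 3
f 3 5 6
f 3 6 4
f 5 1 7
f 5 7 6
f 6 7 8
f 6 8 4
f 7 1 9
f 7 9 8
f 8 9 10
f 8 10 4
f 9 1 11
f 9 11 10
f 10 11 12
f 10 12 4
f 11 1 13
f 11 13 12
f 12 13 14
f 12 14 4
f 13 1 15
f 13 15 14
f 14 15 16
f 14 16 4
f 15 1 17
f 15 17 16
f 16 17 18
f 16 18 4
f 17 1 19
f 17 19 18
f 18 19 20
f 18 20 4
f 19 1 21
f 19 21 20
f 20 21 22
f 20 22 4
f 21 1 23
f 21 23 22
f 22 23 24
f 22 24 4
f 23 1 2
f 23 2 24
f 24 2 3
f 24 3 4
f 26 25 29
f 26 29 27
f 27 29 30
f 27 30 28
f 29 25 31
f 29 31 30
f 30 31 32
f 30 32 28
f 31 25 33
f 31 33 32
f 32 33 34
f 32 34 28
f 33 25 35
f 33 35 34
f 34 35 36
f 34 36 28
f 35 25 37
f 35 37 36
f 36 37 38
f 36 38 28
f 37 25 39
f 37 39 38
f 38 39 40
f 38 40 28
f 39 25 41
f 39 41 40
f 40 41 42
f 40 42 28
f 41 25 43
f 41 43 42
f 42 43 44
f 42 44 28
f 43 25 45
f 43 45 44
f 44 45 46
f 44 46 28
f 45 25 47
f 45 47 46
f 46 47 48
f 46 48 28
f 47 25 49
f 47 49 48
f 48 49 50
f 48 50 28
f 49 25 26
f 49 26 50
f 50 26 27
f 50 27 28
f 52 51 55
f 52 55 53
f 53 55 56
f 53 56 54
f 55 51 57
f 55 57 56
f 56 57 58
f 56 58 54
f 57 51 59
f 57 59 58
f 58 59 60
f 58 60 54
f 59 51 61
f 59 61 60
f 60 61 62
f 60 62 54
f 61 51 63
f 61 63 62
f 62 63 64
f 62 64 54
f 63 51 65
f 63 65 64
f 64 65 66
f 64 66 54
f 65 51 67
f 65 67 66
f 66 67 68
f 66 68 54
f 67 51 69
f 67 69 68
f 68 69 70
f 68 70 54
f 69 51 71
f 69 71 70
f 70 71 72
f 70 72 54
f 71 51 73
f 71 73 72
f 72 73 74
f 72 74 54
f 73 51 75
f 73 75 74
f 74 75 76
f 74 76 54
f 75 51 77
f 75 77 76
f 76 77 78
f 76 78 54
f 77 51 79
f 77 79 78
f 78 79 80
f 78 80 54
f 79 51 81
f 79 81 80
f 80 81 82
f 80 82 54
f 81 51 52
f 81 52 82
f 82 52 53
f 82 53 54
f 84 83 87
f 84 87 85
f 85 87 88
f 85 88 86
f 87 83 89
f 87 89 88
f 88 89 90
f 88 90 86
f 89 83 91
f 89 91 90
f 90 91 92
f 90 92 86
f 91 83 93
f 91 93 92
f 92 93 94
f 92 94 86
f 93 83 95
f 93 95 94
f 94 95 96
f 94 96 86
f 95 83 97
f 95 97 96
f 96 97 98
f 96 98 86
f 97 83 99
f 97 99 98
f 98 99 100
f 98 100 86
f 99 83 84
f 99 84 100
f 100 84 85
f 100 85 86



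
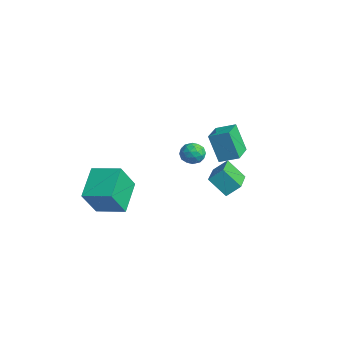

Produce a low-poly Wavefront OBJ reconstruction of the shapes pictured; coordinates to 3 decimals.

v 1.218 2.429 -0.822
v 1.461 3.094 -0.204
v -0.58 3.579 -1.353
v -0.337 4.245 -0.735
v 1.897 3.055 -1.765
v 2.14 3.721 -1.147
v 0.099 4.206 -2.296
v 0.342 4.871 -1.678
v -1.769 -2.123 -3.509
v -1.325 -3.046 -1.969
v -3.048 -1.064 -2.505
v -2.603 -1.987 -0.965
v -0.637 -1.053 -3.195
v -0.192 -1.976 -1.655
v -1.915 0.006 -2.191
v -1.471 -0.917 -0.651
v 4.222 1.49 2.133
v 3.701 1.195 3.606
v 3.095 2.425 1.922
v 2.574 2.13 3.395
v 4.786 2.25 2.485
v 4.265 1.955 3.958
v 3.659 3.185 2.274
v 3.138 2.89 3.747
v 3.371 0.633 2.998
v 3.966 0.849 3.1
v 3.754 -0.169 2.46
v 4.349 0.047 2.562
v 4.005 -0.187 3.05
v 3.768 0.308 3.382
v 3.952 0.372 2.178
v 3.715 0.867 2.51
v 4.325 0.688 2.593
v 4.358 0.342 3.132
v 3.362 0.338 2.428
v 3.395 -0.008 2.967
v 3.635 0.811 3.096
v 4.085 -0.131 2.464
v 3.883 -0.269 2.751
v 4.233 -0.142 2.811
v 3.519 0.493 3.262
v 3.869 0.62 3.322
v 3.891 0.011 3.293
v 3.851 0.06 2.238
v 4.201 0.187 2.298
v 3.487 0.822 2.749
v 3.837 0.949 2.809
v 3.829 0.669 2.267
v 4.196 0.843 2.858
v 4.421 0.372 2.542
v 4.187 0.563 2.316
v 4.048 0.854 2.511
v 4.215 0.64 3.175
v 4.44 0.169 2.859
v 4.238 0.031 3.146
v 4.099 0.322 3.341
v 4.426 0.545 2.877
v 3.28 0.511 2.701
v 3.505 0.04 2.385
v 3.621 0.358 2.219
v 3.482 0.649 2.414
v 3.299 0.308 3.018
v 3.524 -0.163 2.702
v 3.672 -0.174 3.049
v 3.533 0.117 3.244
v 3.294 0.135 2.683
f 2 4 1
f 5 2 1
f 1 4 3
f 3 5 1
f 2 8 4
f 6 2 5
f 6 8 2
f 4 8 3
f 7 5 3
f 3 8 7
f 7 6 5
f 8 6 7
f 10 12 9
f 13 10 9
f 9 12 11
f 11 13 9
f 10 16 12
f 14 10 13
f 14 16 10
f 12 16 11
f 15 13 11
f 11 16 15
f 15 14 13
f 16 14 15
f 18 20 17
f 21 18 17
f 17 20 19
f 19 21 17
f 18 24 20
f 22 18 21
f 22 24 18
f 20 24 19
f 23 21 19
f 19 24 23
f 23 22 21
f 24 22 23
f 25 62 41
f 62 36 65
f 41 65 30
f 62 65 41
f 25 41 37
f 41 30 42
f 37 42 26
f 41 42 37
f 25 37 46
f 37 26 47
f 46 47 32
f 37 47 46
f 25 46 58
f 46 32 61
f 58 61 35
f 46 61 58
f 25 58 62
f 58 35 66
f 62 66 36
f 58 66 62
f 26 42 53
f 42 30 56
f 53 56 34
f 42 56 53
f 30 65 43
f 65 36 64
f 43 64 29
f 65 64 43
f 36 66 63
f 66 35 59
f 63 59 27
f 66 59 63
f 35 61 60
f 61 32 48
f 60 48 31
f 61 48 60
f 32 47 52
f 47 26 49
f 52 49 33
f 47 49 52
f 28 54 40
f 54 34 55
f 40 55 29
f 54 55 40
f 28 40 38
f 40 29 39
f 38 39 27
f 40 39 38
f 28 38 45
f 38 27 44
f 45 44 31
f 38 44 45
f 28 45 50
f 45 31 51
f 50 51 33
f 45 51 50
f 28 50 54
f 50 33 57
f 54 57 34
f 50 57 54
f 29 55 43
f 55 34 56
f 43 56 30
f 55 56 43
f 27 39 63
f 39 29 64
f 63 64 36
f 39 64 63
f 31 44 60
f 44 27 59
f 60 59 35
f 44 59 60
f 33 51 52
f 51 31 48
f 52 48 32
f 51 48 52
f 34 57 53
f 57 33 49
f 53 49 26
f 57 49 53



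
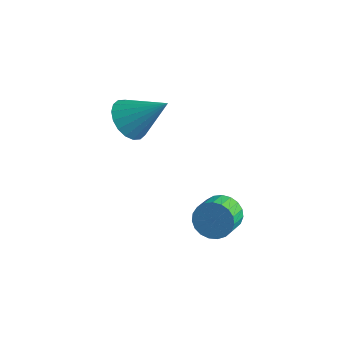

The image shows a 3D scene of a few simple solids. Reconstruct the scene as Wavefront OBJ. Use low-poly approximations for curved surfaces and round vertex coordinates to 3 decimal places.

v -3.315 -2.889 2.3
v -2.59 -3.103 1.677
v -1.965 -2.211 3.64
v -2.691 -2.693 1.571
v -2.916 -2.321 1.609
v -3.22 -2.062 1.784
v -3.543 -1.966 2.062
v -3.82 -2.054 2.386
v -3.998 -2.307 2.694
v -4.041 -2.675 2.923
v -3.94 -3.086 3.029
v -3.715 -3.458 2.991
v -3.411 -3.717 2.816
v -3.088 -3.812 2.539
v -2.81 -3.725 2.214
v -2.633 -3.472 1.907
v 0.519 -1.95 -2.011
v 1.171 -1.546 -1.644
v 1.472 -2.526 -1.101
v 0.821 -2.93 -1.469
v 0.911 -1.496 -1.409
v 1.213 -2.476 -0.866
v 0.584 -1.524 -1.279
v 0.885 -2.504 -0.736
v 0.246 -1.626 -1.275
v 0.547 -2.606 -0.732
v -0.045 -1.784 -1.398
v 0.256 -2.764 -0.855
v -0.239 -1.971 -1.628
v 0.062 -2.95 -1.085
v -0.301 -2.154 -1.924
v 0 -3.134 -1.381
v -0.222 -2.302 -2.235
v 0.08 -3.281 -1.692
v -0.014 -2.389 -2.507
v 0.287 -3.369 -1.964
v 0.286 -2.4 -2.694
v 0.587 -3.38 -2.151
v 0.626 -2.333 -2.763
v 0.927 -3.313 -2.22
v 0.948 -2.201 -2.701
v 1.249 -3.18 -2.158
v 1.196 -2.025 -2.521
v 1.497 -3.004 -1.978
v 1.326 -1.836 -2.252
v 1.628 -2.815 -1.71
v 1.318 -1.666 -1.942
v 1.619 -2.646 -1.399
f 2 1 4
f 2 4 3
f 4 1 5
f 4 5 3
f 5 1 6
f 5 6 3
f 6 1 7
f 6 7 3
f 7 1 8
f 7 8 3
f 8 1 9
f 8 9 3
f 9 1 10
f 9 10 3
f 10 1 11
f 10 11 3
f 11 1 12
f 11 12 3
f 12 1 13
f 12 13 3
f 13 1 14
f 13 14 3
f 14 1 15
f 14 15 3
f 15 1 16
f 15 16 3
f 16 1 2
f 16 2 3
f 18 17 21
f 18 21 19
f 19 21 22
f 19 22 20
f 21 17 23
f 21 23 22
f 22 23 24
f 22 24 20
f 23 17 25
f 23 25 24
f 24 25 26
f 24 26 20
f 25 17 27
f 25 27 26
f 26 27 28
f 26 28 20
f 27 17 29
f 27 29 28
f 28 29 30
f 28 30 20
f 29 17 31
f 29 31 30
f 30 31 32
f 30 32 20
f 31 17 33
f 31 33 32
f 32 33 34
f 32 34 20
f 33 17 35
f 33 35 34
f 34 35 36
f 34 36 20
f 35 17 37
f 35 37 36
f 36 37 38
f 36 38 20
f 37 17 39
f 37 39 38
f 38 39 40
f 38 40 20
f 39 17 41
f 39 41 40
f 40 41 42
f 40 42 20
f 41 17 43
f 41 43 42
f 42 43 44
f 42 44 20
f 43 17 45
f 43 45 44
f 44 45 46
f 44 46 20
f 45 17 47
f 45 47 46
f 46 47 48
f 46 48 20
f 47 17 18
f 47 18 48
f 48 18 19
f 48 19 20



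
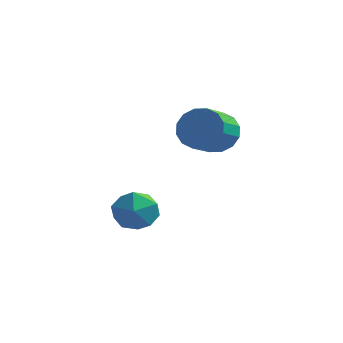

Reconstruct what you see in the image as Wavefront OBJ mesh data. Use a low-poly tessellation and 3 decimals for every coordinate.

v -2.45 -0.679 0.854
v -2.05 -0.163 0.03
v -1.21 -1.837 0.73
v -0.81 -1.321 -0.094
v -0.762 -0.896 0.866
v -1.529 -0.18 0.943
v -1.731 -1.82 -0.183
v -2.498 -1.104 -0.106
v -1.606 -0.868 -0.611
v -1.007 -0.297 0.037
v -2.253 -1.703 0.723
v -1.654 -1.132 1.371
v -0.943 4.057 2.994
v -0.502 3.676 2.145
v -0.516 2.341 2.737
v -0.957 2.723 3.586
v -0.096 3.812 2.462
v -0.11 2.478 3.054
v 0.084 4.014 2.922
v 0.07 2.68 3.514
v -0.012 4.228 3.401
v -0.026 2.894 3.993
v -0.358 4.396 3.771
v -0.371 3.061 4.363
v -0.86 4.473 3.933
v -0.874 3.139 4.525
v -1.384 4.439 3.843
v -1.398 3.104 4.435
v -1.79 4.302 3.526
v -1.804 2.968 4.118
v -1.97 4.1 3.066
v -1.984 2.766 3.658
v -1.874 3.886 2.587
v -1.888 2.552 3.179
v -1.529 3.719 2.217
v -1.542 2.384 2.809
v -1.026 3.641 2.055
v -1.04 2.307 2.647
f 1 12 6
f 1 6 2
f 1 2 8
f 1 8 11
f 1 11 12
f 2 6 10
f 6 12 5
f 12 11 3
f 11 8 7
f 8 2 9
f 4 10 5
f 4 5 3
f 4 3 7
f 4 7 9
f 4 9 10
f 5 10 6
f 3 5 12
f 7 3 11
f 9 7 8
f 10 9 2
f 14 13 17
f 14 17 15
f 15 17 18
f 15 18 16
f 17 13 19
f 17 19 18
f 18 19 20
f 18 20 16
f 19 13 21
f 19 21 20
f 20 21 22
f 20 22 16
f 21 13 23
f 21 23 22
f 22 23 24
f 22 24 16
f 23 13 25
f 23 25 24
f 24 25 26
f 24 26 16
f 25 13 27
f 25 27 26
f 26 27 28
f 26 28 16
f 27 13 29
f 27 29 28
f 28 29 30
f 28 30 16
f 29 13 31
f 29 31 30
f 30 31 32
f 30 32 16
f 31 13 33
f 31 33 32
f 32 33 34
f 32 34 16
f 33 13 35
f 33 35 34
f 34 35 36
f 34 36 16
f 35 13 37
f 35 37 36
f 36 37 38
f 36 38 16
f 37 13 14
f 37 14 38
f 38 14 15
f 38 15 16



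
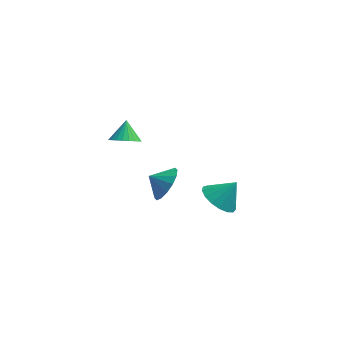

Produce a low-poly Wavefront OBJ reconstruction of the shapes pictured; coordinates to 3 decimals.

v -1.638 -1.52 2.853
v -1.043 -1.12 2.476
v -1.662 -0.7 3.687
v -1.299 -0.991 2.342
v -1.606 -0.943 2.286
v -1.918 -0.982 2.316
v -2.188 -1.104 2.428
v -2.373 -1.289 2.604
v -2.447 -1.509 2.819
v -2.398 -1.731 3.039
v -2.233 -1.92 3.23
v -1.978 -2.049 3.364
v -1.67 -2.098 3.42
v -1.358 -2.058 3.39
v -1.089 -1.937 3.278
v -0.903 -1.752 3.102
v -0.829 -1.532 2.887
v -0.878 -1.31 2.668
v 2.959 -1.841 -1.054
v 3.804 -2.027 -1.631
v 3.781 -1.479 0.034
v 3.705 -1.546 -1.715
v 3.436 -1.133 -1.649
v 3.057 -0.882 -1.446
v 2.656 -0.851 -1.153
v 2.324 -1.046 -0.837
v 2.138 -1.423 -0.571
v 2.14 -1.896 -0.416
v 2.329 -2.356 -0.406
v 2.663 -2.698 -0.545
v 3.065 -2.844 -0.801
v 3.442 -2.759 -1.114
v 3.709 -2.465 -1.413
v -0.017 1.632 -3.682
v 0.528 2.018 -2.821
v -0.903 1.668 -3.138
v 0.369 2.476 -3.11
v 0.106 2.707 -3.553
v -0.19 2.651 -4.03
v -0.439 2.321 -4.414
v -0.576 1.807 -4.602
v -0.563 1.246 -4.543
v -0.403 0.788 -4.254
v -0.141 0.557 -3.812
v 0.155 0.613 -3.335
v 0.405 0.943 -2.951
v 0.541 1.457 -2.763
f 2 1 4
f 2 4 3
f 4 1 5
f 4 5 3
f 5 1 6
f 5 6 3
f 6 1 7
f 6 7 3
f 7 1 8
f 7 8 3
f 8 1 9
f 8 9 3
f 9 1 10
f 9 10 3
f 10 1 11
f 10 11 3
f 11 1 12
f 11 12 3
f 12 1 13
f 12 13 3
f 13 1 14
f 13 14 3
f 14 1 15
f 14 15 3
f 15 1 16
f 15 16 3
f 16 1 17
f 16 17 3
f 17 1 18
f 17 18 3
f 18 1 2
f 18 2 3
f 20 19 22
f 20 22 21
f 22 19 23
f 22 23 21
f 23 19 24
f 23 24 21
f 24 19 25
f 24 25 21
f 25 19 26
f 25 26 21
f 26 19 27
f 26 27 21
f 27 19 28
f 27 28 21
f 28 19 29
f 28 29 21
f 29 19 30
f 29 30 21
f 30 19 31
f 30 31 21
f 31 19 32
f 31 32 21
f 32 19 33
f 32 33 21
f 33 19 20
f 33 20 21
f 35 34 37
f 35 37 36
f 37 34 38
f 37 38 36
f 38 34 39
f 38 39 36
f 39 34 40
f 39 40 36
f 40 34 41
f 40 41 36
f 41 34 42
f 41 42 36
f 42 34 43
f 42 43 36
f 43 34 44
f 43 44 36
f 44 34 45
f 44 45 36
f 45 34 46
f 45 46 36
f 46 34 47
f 46 47 36
f 47 34 35
f 47 35 36



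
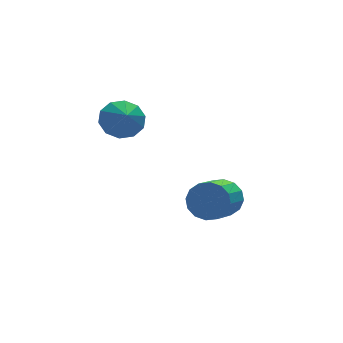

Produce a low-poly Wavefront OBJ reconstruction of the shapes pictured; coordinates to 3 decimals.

v 0.939 1.106 -3.845
v 1.481 1.065 -3.09
v 0.382 -0.007 -2.36
v -0.159 0.034 -3.115
v 1.179 1.431 -3.008
v 0.081 0.359 -2.277
v 0.813 1.71 -3.149
v -0.286 0.638 -2.419
v 0.481 1.827 -3.477
v -0.618 0.755 -2.747
v 0.271 1.75 -3.904
v -0.827 0.678 -3.174
v 0.241 1.502 -4.315
v -0.858 0.43 -3.584
v 0.398 1.147 -4.6
v -0.701 0.075 -3.87
v 0.699 0.781 -4.683
v -0.399 -0.291 -3.952
v 1.066 0.502 -4.541
v -0.033 -0.57 -3.811
v 1.398 0.385 -4.213
v 0.299 -0.687 -3.483
v 1.607 0.462 -3.786
v 0.509 -0.61 -3.056
v 1.638 0.71 -3.376
v 0.539 -0.362 -2.645
v -2.94 1.963 1.144
v -2.218 1.52 0.736
v -3.04 1.197 1.796
v -2.006 1.854 1.161
v -2.151 2.23 1.58
v -2.597 2.503 1.833
v -3.174 2.57 1.823
v -3.661 2.405 1.553
v -3.873 2.071 1.128
v -3.729 1.696 0.709
v -3.283 1.422 0.456
v -2.706 1.355 0.466
f 2 1 5
f 2 5 3
f 3 5 6
f 3 6 4
f 5 1 7
f 5 7 6
f 6 7 8
f 6 8 4
f 7 1 9
f 7 9 8
f 8 9 10
f 8 10 4
f 9 1 11
f 9 11 10
f 10 11 12
f 10 12 4
f 11 1 13
f 11 13 12
f 12 13 14
f 12 14 4
f 13 1 15
f 13 15 14
f 14 15 16
f 14 16 4
f 15 1 17
f 15 17 16
f 16 17 18
f 16 18 4
f 17 1 19
f 17 19 18
f 18 19 20
f 18 20 4
f 19 1 21
f 19 21 20
f 20 21 22
f 20 22 4
f 21 1 23
f 21 23 22
f 22 23 24
f 22 24 4
f 23 1 25
f 23 25 24
f 24 25 26
f 24 26 4
f 25 1 2
f 25 2 26
f 26 2 3
f 26 3 4
f 28 27 30
f 28 30 29
f 30 27 31
f 30 31 29
f 31 27 32
f 31 32 29
f 32 27 33
f 32 33 29
f 33 27 34
f 33 34 29
f 34 27 35
f 34 35 29
f 35 27 36
f 35 36 29
f 36 27 37
f 36 37 29
f 37 27 38
f 37 38 29
f 38 27 28
f 38 28 29



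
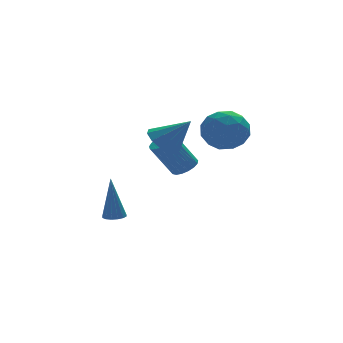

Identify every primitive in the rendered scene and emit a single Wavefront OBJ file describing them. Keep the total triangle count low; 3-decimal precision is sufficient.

v 2.13 0.234 -1.186
v 2.652 0.058 -0.841
v 1.713 0.271 0.691
v 1.19 0.446 0.346
v 2.68 0.367 -0.867
v 1.741 0.58 0.665
v 2.582 0.645 -0.966
v 1.642 0.858 0.566
v 2.38 0.829 -1.115
v 1.441 1.042 0.417
v 2.121 0.877 -1.281
v 1.182 1.089 0.252
v 1.864 0.777 -1.424
v 0.924 0.99 0.108
v 1.668 0.553 -1.514
v 0.728 0.765 0.019
v 1.577 0.255 -1.528
v 0.638 0.468 0.004
v 1.614 -0.047 -1.464
v 0.674 0.166 0.068
v 1.768 -0.285 -1.336
v 0.828 -0.072 0.196
v 2.005 -0.404 -1.174
v 1.065 -0.192 0.358
v 2.271 -0.377 -1.015
v 1.331 -0.165 0.517
v 2.505 -0.21 -0.895
v 1.565 0.002 0.638
v 0.428 -1.493 1.135
v 1.113 -1.029 0.808
v 1.392 -2.067 2.345
v 0.849 -0.71 1.17
v 0.424 -0.69 1.519
v 0 -0.977 1.721
v -0.26 -1.461 1.699
v -0.258 -1.957 1.462
v 0.006 -2.276 1.1
v 0.431 -2.296 0.752
v 0.855 -2.01 0.55
v 1.115 -1.526 0.571
v -0.514 1.664 -4.229
v -0.035 1.889 -4.236
v -0.586 1.876 -2.071
v -0.212 2.097 -4.262
v -0.469 2.189 -4.28
v -0.739 2.14 -4.284
v -0.949 1.964 -4.273
v -1.042 1.706 -4.251
v -0.994 1.438 -4.223
v -0.817 1.23 -4.196
v -0.559 1.138 -4.179
v -0.289 1.187 -4.175
v -0.079 1.364 -4.185
v 0.014 1.621 -4.207
v 3.012 -1.17 2.032
v 3.682 -1.575 1.268
v 2.098 -2.685 2.032
v 2.768 -3.09 1.268
v 3.136 -2.917 2.283
v 3.701 -1.981 2.283
v 2.079 -2.279 1.017
v 2.644 -1.343 1.017
v 3.105 -2.26 0.641
v 3.759 -2.654 1.424
v 2.021 -1.606 1.876
v 2.675 -2 2.659
v 3.427 -1.24 1.65
v 2.353 -3.02 1.65
v 2.569 -2.919 2.247
v 2.963 -3.157 1.798
v 3.439 -1.478 2.247
v 3.833 -1.716 1.798
v 3.512 -2.505 2.394
v 1.947 -2.544 1.502
v 2.341 -2.782 1.053
v 2.817 -1.103 1.502
v 3.211 -1.341 1.053
v 2.268 -1.755 0.906
v 3.482 -1.88 0.832
v 2.945 -2.77 0.832
v 2.54 -2.294 0.685
v 2.872 -1.744 0.685
v 3.866 -2.112 1.293
v 3.329 -3.002 1.293
v 3.546 -2.901 1.889
v 3.878 -2.351 1.889
v 3.527 -2.515 0.924
v 2.451 -1.258 2.007
v 1.914 -2.148 2.007
v 1.902 -1.909 1.411
v 2.234 -1.359 1.411
v 2.835 -1.49 2.468
v 2.298 -2.38 2.468
v 2.908 -2.516 2.615
v 3.24 -1.966 2.615
v 2.253 -1.745 2.376
f 2 1 5
f 2 5 3
f 3 5 6
f 3 6 4
f 5 1 7
f 5 7 6
f 6 7 8
f 6 8 4
f 7 1 9
f 7 9 8
f 8 9 10
f 8 10 4
f 9 1 11
f 9 11 10
f 10 11 12
f 10 12 4
f 11 1 13
f 11 13 12
f 12 13 14
f 12 14 4
f 13 1 15
f 13 15 14
f 14 15 16
f 14 16 4
f 15 1 17
f 15 17 16
f 16 17 18
f 16 18 4
f 17 1 19
f 17 19 18
f 18 19 20
f 18 20 4
f 19 1 21
f 19 21 20
f 20 21 22
f 20 22 4
f 21 1 23
f 21 23 22
f 22 23 24
f 22 24 4
f 23 1 25
f 23 25 24
f 24 25 26
f 24 26 4
f 25 1 27
f 25 27 26
f 26 27 28
f 26 28 4
f 27 1 2
f 27 2 28
f 28 2 3
f 28 3 4
f 30 29 32
f 30 32 31
f 32 29 33
f 32 33 31
f 33 29 34
f 33 34 31
f 34 29 35
f 34 35 31
f 35 29 36
f 35 36 31
f 36 29 37
f 36 37 31
f 37 29 38
f 37 38 31
f 38 29 39
f 38 39 31
f 39 29 40
f 39 40 31
f 40 29 30
f 40 30 31
f 42 41 44
f 42 44 43
f 44 41 45
f 44 45 43
f 45 41 46
f 45 46 43
f 46 41 47
f 46 47 43
f 47 41 48
f 47 48 43
f 48 41 49
f 48 49 43
f 49 41 50
f 49 50 43
f 50 41 51
f 50 51 43
f 51 41 52
f 51 52 43
f 52 41 53
f 52 53 43
f 53 41 54
f 53 54 43
f 54 41 42
f 54 42 43
f 55 92 71
f 92 66 95
f 71 95 60
f 92 95 71
f 55 71 67
f 71 60 72
f 67 72 56
f 71 72 67
f 55 67 76
f 67 56 77
f 76 77 62
f 67 77 76
f 55 76 88
f 76 62 91
f 88 91 65
f 76 91 88
f 55 88 92
f 88 65 96
f 92 96 66
f 88 96 92
f 56 72 83
f 72 60 86
f 83 86 64
f 72 86 83
f 60 95 73
f 95 66 94
f 73 94 59
f 95 94 73
f 66 96 93
f 96 65 89
f 93 89 57
f 96 89 93
f 65 91 90
f 91 62 78
f 90 78 61
f 91 78 90
f 62 77 82
f 77 56 79
f 82 79 63
f 77 79 82
f 58 84 70
f 84 64 85
f 70 85 59
f 84 85 70
f 58 70 68
f 70 59 69
f 68 69 57
f 70 69 68
f 58 68 75
f 68 57 74
f 75 74 61
f 68 74 75
f 58 75 80
f 75 61 81
f 80 81 63
f 75 81 80
f 58 80 84
f 80 63 87
f 84 87 64
f 80 87 84
f 59 85 73
f 85 64 86
f 73 86 60
f 85 86 73
f 57 69 93
f 69 59 94
f 93 94 66
f 69 94 93
f 61 74 90
f 74 57 89
f 90 89 65
f 74 89 90
f 63 81 82
f 81 61 78
f 82 78 62
f 81 78 82
f 64 87 83
f 87 63 79
f 83 79 56
f 87 79 83



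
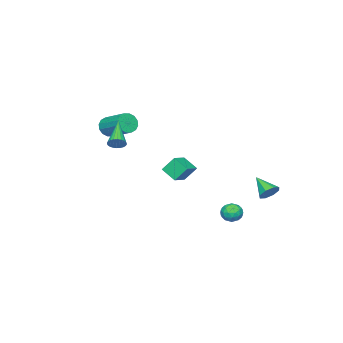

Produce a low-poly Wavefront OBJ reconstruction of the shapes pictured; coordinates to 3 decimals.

v 4.325 -1.717 1.839
v 4.63 -1.677 2.245
v 3.035 -2.643 2.901
v 4.523 -1.51 2.261
v 4.386 -1.375 2.212
v 4.239 -1.291 2.106
v 4.106 -1.273 1.96
v 4.005 -1.322 1.795
v 3.954 -1.432 1.637
v 3.959 -1.585 1.51
v 4.02 -1.758 1.433
v 4.127 -1.925 1.417
v 4.264 -2.06 1.466
v 4.411 -2.143 1.572
v 4.544 -2.162 1.718
v 4.645 -2.112 1.883
v 4.696 -2.003 2.041
v 4.691 -1.85 2.168
v -1.578 3.807 -2.299
v -1.239 3.429 -2.689
v -1.882 2.733 -1.521
v -0.968 3.615 -2.326
v -1.054 3.914 -1.947
v -1.447 4.15 -1.774
v -1.917 4.185 -1.909
v -2.188 3.999 -2.272
v -2.102 3.7 -2.651
v -1.709 3.464 -2.823
v 1.758 -4.32 1.679
v 2.056 -4.63 2.206
v 2.359 -3.11 2.928
v 2.062 -2.8 2.401
v 2.316 -4.572 1.976
v 2.619 -3.052 2.698
v 2.426 -4.447 1.666
v 2.729 -2.927 2.388
v 2.358 -4.288 1.359
v 2.661 -2.768 2.082
v 2.129 -4.137 1.139
v 2.432 -2.617 1.861
v 1.801 -4.035 1.063
v 2.104 -2.516 1.785
v 1.461 -4.01 1.152
v 1.764 -2.49 1.874
v 1.201 -4.068 1.382
v 1.504 -2.548 2.104
v 1.091 -4.193 1.692
v 1.394 -2.673 2.414
v 1.159 -4.352 1.998
v 1.462 -2.832 2.721
v 1.388 -4.503 2.219
v 1.691 -2.983 2.941
v 1.716 -4.604 2.295
v 2.019 -3.085 3.017
v 0.316 3.344 -3.574
v 0.85 2.992 -3.699
v -0.05 2.568 -2.961
v 0.484 2.216 -3.086
v 0.527 2.756 -2.724
v 0.753 3.236 -3.103
v 0.047 2.324 -3.557
v 0.273 2.804 -3.936
v 0.684 2.362 -3.689
v 0.981 2.629 -3.174
v -0.181 2.931 -3.486
v 0.116 3.198 -2.971
v 0.615 3.236 -3.69
v 0.185 2.324 -2.97
v 0.21 2.641 -2.756
v 0.524 2.435 -2.83
v 0.558 3.379 -3.34
v 0.872 3.173 -3.413
v 0.682 3.034 -2.84
v -0.072 2.387 -3.247
v 0.242 2.181 -3.32
v 0.276 3.125 -3.83
v 0.59 2.919 -3.904
v 0.118 2.526 -3.82
v 0.832 2.659 -3.758
v 0.616 2.203 -3.398
v 0.359 2.266 -3.675
v 0.492 2.548 -3.898
v 1.006 2.816 -3.455
v 0.791 2.36 -3.095
v 0.816 2.677 -2.882
v 0.949 2.959 -3.105
v 0.908 2.446 -3.45
v 0.009 3.2 -3.565
v -0.206 2.744 -3.205
v -0.149 2.601 -3.555
v -0.016 2.883 -3.778
v 0.184 3.357 -3.262
v -0.032 2.901 -2.902
v 0.308 3.012 -2.762
v 0.441 3.294 -2.985
v -0.108 3.114 -3.21
v 2.872 0.718 0.16
v 2.524 1.254 0.98
v 2.92 1.571 -0.378
v 2.573 2.108 0.442
v 3.907 0.872 0.498
v 3.56 1.409 1.318
v 3.956 1.726 -0.04
v 3.608 2.262 0.78
f 2 1 4
f 2 4 3
f 4 1 5
f 4 5 3
f 5 1 6
f 5 6 3
f 6 1 7
f 6 7 3
f 7 1 8
f 7 8 3
f 8 1 9
f 8 9 3
f 9 1 10
f 9 10 3
f 10 1 11
f 10 11 3
f 11 1 12
f 11 12 3
f 12 1 13
f 12 13 3
f 13 1 14
f 13 14 3
f 14 1 15
f 14 15 3
f 15 1 16
f 15 16 3
f 16 1 17
f 16 17 3
f 17 1 18
f 17 18 3
f 18 1 2
f 18 2 3
f 20 19 22
f 20 22 21
f 22 19 23
f 22 23 21
f 23 19 24
f 23 24 21
f 24 19 25
f 24 25 21
f 25 19 26
f 25 26 21
f 26 19 27
f 26 27 21
f 27 19 28
f 27 28 21
f 28 19 20
f 28 20 21
f 30 29 33
f 30 33 31
f 31 33 34
f 31 34 32
f 33 29 35
f 33 35 34
f 34 35 36
f 34 36 32
f 35 29 37
f 35 37 36
f 36 37 38
f 36 38 32
f 37 29 39
f 37 39 38
f 38 39 40
f 38 40 32
f 39 29 41
f 39 41 40
f 40 41 42
f 40 42 32
f 41 29 43
f 41 43 42
f 42 43 44
f 42 44 32
f 43 29 45
f 43 45 44
f 44 45 46
f 44 46 32
f 45 29 47
f 45 47 46
f 46 47 48
f 46 48 32
f 47 29 49
f 47 49 48
f 48 49 50
f 48 50 32
f 49 29 51
f 49 51 50
f 50 51 52
f 50 52 32
f 51 29 53
f 51 53 52
f 52 53 54
f 52 54 32
f 53 29 30
f 53 30 54
f 54 30 31
f 54 31 32
f 55 92 71
f 92 66 95
f 71 95 60
f 92 95 71
f 55 71 67
f 71 60 72
f 67 72 56
f 71 72 67
f 55 67 76
f 67 56 77
f 76 77 62
f 67 77 76
f 55 76 88
f 76 62 91
f 88 91 65
f 76 91 88
f 55 88 92
f 88 65 96
f 92 96 66
f 88 96 92
f 56 72 83
f 72 60 86
f 83 86 64
f 72 86 83
f 60 95 73
f 95 66 94
f 73 94 59
f 95 94 73
f 66 96 93
f 96 65 89
f 93 89 57
f 96 89 93
f 65 91 90
f 91 62 78
f 90 78 61
f 91 78 90
f 62 77 82
f 77 56 79
f 82 79 63
f 77 79 82
f 58 84 70
f 84 64 85
f 70 85 59
f 84 85 70
f 58 70 68
f 70 59 69
f 68 69 57
f 70 69 68
f 58 68 75
f 68 57 74
f 75 74 61
f 68 74 75
f 58 75 80
f 75 61 81
f 80 81 63
f 75 81 80
f 58 80 84
f 80 63 87
f 84 87 64
f 80 87 84
f 59 85 73
f 85 64 86
f 73 86 60
f 85 86 73
f 57 69 93
f 69 59 94
f 93 94 66
f 69 94 93
f 61 74 90
f 74 57 89
f 90 89 65
f 74 89 90
f 63 81 82
f 81 61 78
f 82 78 62
f 81 78 82
f 64 87 83
f 87 63 79
f 83 79 56
f 87 79 83
f 98 100 97
f 101 98 97
f 97 100 99
f 99 101 97
f 98 104 100
f 102 98 101
f 102 104 98
f 100 104 99
f 103 101 99
f 99 104 103
f 103 102 101
f 104 102 103



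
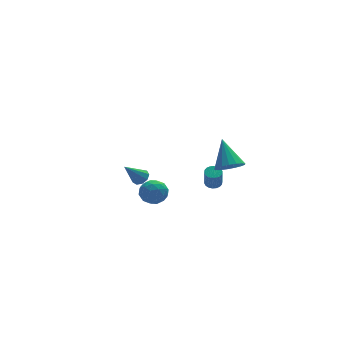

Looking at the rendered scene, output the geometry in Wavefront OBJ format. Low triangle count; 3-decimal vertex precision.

v 1.143 0.072 -2.009
v 1.671 -0.039 -1.982
v 1.505 -0.522 -0.743
v 0.977 -0.412 -0.771
v 1.659 0.185 -1.896
v 1.493 -0.298 -0.657
v 1.544 0.387 -1.833
v 1.378 -0.097 -0.594
v 1.351 0.526 -1.804
v 1.185 0.043 -0.566
v 1.116 0.575 -1.817
v 0.95 0.092 -0.578
v 0.886 0.525 -1.867
v 0.72 0.042 -0.628
v 0.708 0.385 -1.946
v 0.542 -0.099 -0.707
v 0.615 0.182 -2.037
v 0.449 -0.301 -0.798
v 0.627 -0.042 -2.123
v 0.461 -0.525 -0.884
v 0.742 -0.243 -2.186
v 0.576 -0.727 -0.947
v 0.935 -0.383 -2.214
v 0.769 -0.866 -0.976
v 1.17 -0.432 -2.202
v 1.004 -0.915 -0.963
v 1.4 -0.382 -2.152
v 1.234 -0.865 -0.913
v 1.578 -0.241 -2.073
v 1.412 -0.725 -0.834
v 0.606 -4.505 2.181
v 1.156 -5.025 2.668
v 0.574 -3.135 3.679
v 1.424 -4.773 2.444
v 1.505 -4.46 2.159
v 1.38 -4.157 1.88
v 1.077 -3.934 1.669
v 0.667 -3.842 1.576
v 0.243 -3.901 1.621
v -0.098 -4.099 1.795
v -0.278 -4.39 2.057
v -0.255 -4.707 2.348
v -0.034 -4.978 2.6
v 0.333 -5.141 2.756
v 0.762 -5.157 2.781
v -2.222 4.059 -3.342
v -1.751 3.793 -3.019
v -3.338 3.721 -1.998
v -1.772 4.214 -2.929
v -2.002 4.563 -3.033
v -2.336 4.676 -3.281
v -2.616 4.501 -3.558
v -2.712 4.119 -3.734
v -2.578 3.71 -3.726
v -2.278 3.464 -3.539
v -1.951 3.496 -3.26
v -3.229 -1.832 -0.558
v -2.586 -2.302 -0.109
v -4.114 -3.018 -0.531
v -3.471 -3.488 -0.082
v -3.908 -2.799 0.333
v -3.361 -2.066 0.316
v -3.339 -3.254 -0.956
v -2.792 -2.521 -0.973
v -2.654 -3.181 -0.354
v -3.006 -2.9 0.442
v -3.694 -2.42 -1.082
v -4.046 -2.139 -0.286
v -2.83 -1.963 -0.336
v -3.87 -3.357 -0.304
v -4.127 -2.952 -0.061
v -3.749 -3.228 0.204
v -3.285 -1.824 -0.086
v -2.907 -2.101 0.178
v -3.685 -2.393 0.437
v -3.793 -3.219 -0.818
v -3.415 -3.496 -0.554
v -2.951 -2.092 -0.844
v -2.573 -2.368 -0.579
v -3.015 -2.927 -1.077
v -2.492 -2.756 -0.216
v -3.012 -3.453 -0.2
v -2.934 -3.315 -0.714
v -2.613 -2.884 -0.724
v -2.698 -2.591 0.252
v -3.219 -3.288 0.268
v -3.476 -2.883 0.512
v -3.154 -2.452 0.502
v -2.738 -3.107 0.108
v -3.481 -2.032 -0.908
v -4.002 -2.729 -0.892
v -3.546 -2.868 -1.142
v -3.224 -2.437 -1.152
v -3.688 -1.867 -0.44
v -4.208 -2.564 -0.424
v -4.087 -2.436 0.084
v -3.766 -2.005 0.074
v -3.962 -2.213 -0.748
f 2 1 5
f 2 5 3
f 3 5 6
f 3 6 4
f 5 1 7
f 5 7 6
f 6 7 8
f 6 8 4
f 7 1 9
f 7 9 8
f 8 9 10
f 8 10 4
f 9 1 11
f 9 11 10
f 10 11 12
f 10 12 4
f 11 1 13
f 11 13 12
f 12 13 14
f 12 14 4
f 13 1 15
f 13 15 14
f 14 15 16
f 14 16 4
f 15 1 17
f 15 17 16
f 16 17 18
f 16 18 4
f 17 1 19
f 17 19 18
f 18 19 20
f 18 20 4
f 19 1 21
f 19 21 20
f 20 21 22
f 20 22 4
f 21 1 23
f 21 23 22
f 22 23 24
f 22 24 4
f 23 1 25
f 23 25 24
f 24 25 26
f 24 26 4
f 25 1 27
f 25 27 26
f 26 27 28
f 26 28 4
f 27 1 29
f 27 29 28
f 28 29 30
f 28 30 4
f 29 1 2
f 29 2 30
f 30 2 3
f 30 3 4
f 32 31 34
f 32 34 33
f 34 31 35
f 34 35 33
f 35 31 36
f 35 36 33
f 36 31 37
f 36 37 33
f 37 31 38
f 37 38 33
f 38 31 39
f 38 39 33
f 39 31 40
f 39 40 33
f 40 31 41
f 40 41 33
f 41 31 42
f 41 42 33
f 42 31 43
f 42 43 33
f 43 31 44
f 43 44 33
f 44 31 45
f 44 45 33
f 45 31 32
f 45 32 33
f 47 46 49
f 47 49 48
f 49 46 50
f 49 50 48
f 50 46 51
f 50 51 48
f 51 46 52
f 51 52 48
f 52 46 53
f 52 53 48
f 53 46 54
f 53 54 48
f 54 46 55
f 54 55 48
f 55 46 56
f 55 56 48
f 56 46 47
f 56 47 48
f 57 94 73
f 94 68 97
f 73 97 62
f 94 97 73
f 57 73 69
f 73 62 74
f 69 74 58
f 73 74 69
f 57 69 78
f 69 58 79
f 78 79 64
f 69 79 78
f 57 78 90
f 78 64 93
f 90 93 67
f 78 93 90
f 57 90 94
f 90 67 98
f 94 98 68
f 90 98 94
f 58 74 85
f 74 62 88
f 85 88 66
f 74 88 85
f 62 97 75
f 97 68 96
f 75 96 61
f 97 96 75
f 68 98 95
f 98 67 91
f 95 91 59
f 98 91 95
f 67 93 92
f 93 64 80
f 92 80 63
f 93 80 92
f 64 79 84
f 79 58 81
f 84 81 65
f 79 81 84
f 60 86 72
f 86 66 87
f 72 87 61
f 86 87 72
f 60 72 70
f 72 61 71
f 70 71 59
f 72 71 70
f 60 70 77
f 70 59 76
f 77 76 63
f 70 76 77
f 60 77 82
f 77 63 83
f 82 83 65
f 77 83 82
f 60 82 86
f 82 65 89
f 86 89 66
f 82 89 86
f 61 87 75
f 87 66 88
f 75 88 62
f 87 88 75
f 59 71 95
f 71 61 96
f 95 96 68
f 71 96 95
f 63 76 92
f 76 59 91
f 92 91 67
f 76 91 92
f 65 83 84
f 83 63 80
f 84 80 64
f 83 80 84
f 66 89 85
f 89 65 81
f 85 81 58
f 89 81 85



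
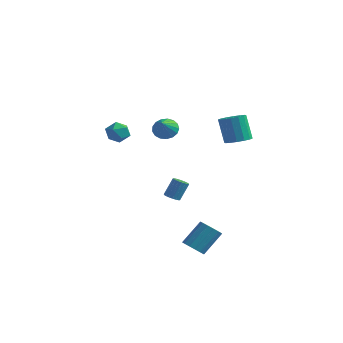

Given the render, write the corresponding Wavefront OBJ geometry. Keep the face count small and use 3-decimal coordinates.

v 3.659 -3.885 -3.455
v 4.295 -4.199 -3.421
v 4.758 -3.128 -2.211
v 4.121 -2.815 -2.245
v 4.333 -3.932 -3.671
v 4.796 -2.862 -2.462
v 4.191 -3.654 -3.863
v 4.654 -2.583 -2.654
v 3.906 -3.437 -3.946
v 4.369 -2.366 -2.737
v 3.555 -3.34 -3.897
v 4.018 -2.27 -2.688
v 3.231 -3.389 -3.73
v 3.694 -2.319 -2.521
v 3.022 -3.572 -3.489
v 3.485 -2.501 -2.279
v 2.984 -3.838 -3.238
v 3.447 -2.768 -2.029
v 3.126 -4.117 -3.046
v 3.589 -3.046 -1.837
v 3.411 -4.334 -2.963
v 3.874 -3.263 -1.754
v 3.762 -4.43 -3.012
v 4.225 -3.36 -1.803
v 4.086 -4.381 -3.179
v 4.549 -3.311 -1.97
v 3.608 0.86 2.69
v 4.336 0.838 2.97
v 3.76 1.118 4.49
v 3.032 1.14 4.21
v 4.272 1.225 2.874
v 3.696 1.505 4.395
v 4.031 1.514 2.729
v 3.454 1.795 4.25
v 3.676 1.628 2.574
v 3.099 1.908 4.094
v 3.303 1.536 2.449
v 2.727 1.816 3.97
v 3.012 1.263 2.389
v 2.435 1.543 3.91
v 2.88 0.882 2.41
v 2.304 1.162 3.93
v 2.944 0.495 2.505
v 2.368 0.775 4.026
v 3.186 0.205 2.65
v 2.609 0.486 4.171
v 3.541 0.092 2.806
v 2.964 0.372 4.326
v 3.913 0.184 2.93
v 3.337 0.464 4.451
v 4.205 0.457 2.99
v 3.628 0.737 4.511
v -1.818 2.73 -3.962
v -1.359 2.867 -4.137
v -1.104 3.448 -3.014
v -1.562 3.31 -2.838
v -1.49 3.042 -4.197
v -1.235 3.623 -3.074
v -1.687 3.155 -4.211
v -1.432 3.736 -3.088
v -1.909 3.183 -4.176
v -1.654 3.764 -3.052
v -2.113 3.122 -4.097
v -1.858 3.703 -2.974
v -2.259 2.983 -3.993
v -2.004 3.564 -2.869
v -2.317 2.794 -3.881
v -2.062 3.375 -2.758
v -2.276 2.592 -3.786
v -2.021 3.173 -2.663
v -2.145 2.417 -3.726
v -1.89 2.998 -2.603
v -1.948 2.304 -3.712
v -1.693 2.885 -2.589
v -1.726 2.276 -3.748
v -1.471 2.857 -2.624
v -1.522 2.337 -3.826
v -1.267 2.918 -2.703
v -1.376 2.476 -3.931
v -1.121 3.057 -2.807
v -1.318 2.665 -4.042
v -1.063 3.246 -2.919
v -3.632 0.865 2.094
v -3.226 0.213 2.273
v -4.374 0.187 1.307
v -3.968 -0.465 1.486
v -4.431 -0.128 2.028
v -3.973 0.291 2.514
v -3.627 0.109 1.066
v -3.169 0.528 1.552
v -3.223 -0.254 1.637
v -3.72 -0.4 2.232
v -3.88 0.8 1.348
v -4.377 0.654 1.943
v -2.939 3.837 0.87
v -2.322 3.642 0.417
v -2.561 2.803 1.83
v -2.185 3.908 0.649
v -2.22 4.157 0.931
v -2.42 4.333 1.199
v -2.739 4.395 1.392
v -3.104 4.329 1.466
v -3.431 4.151 1.403
v -3.646 3.9 1.218
v -3.699 3.635 0.953
v -3.578 3.416 0.67
v -3.31 3.294 0.432
v -2.958 3.296 0.295
v -2.601 3.422 0.29
f 2 1 5
f 2 5 3
f 3 5 6
f 3 6 4
f 5 1 7
f 5 7 6
f 6 7 8
f 6 8 4
f 7 1 9
f 7 9 8
f 8 9 10
f 8 10 4
f 9 1 11
f 9 11 10
f 10 11 12
f 10 12 4
f 11 1 13
f 11 13 12
f 12 13 14
f 12 14 4
f 13 1 15
f 13 15 14
f 14 15 16
f 14 16 4
f 15 1 17
f 15 17 16
f 16 17 18
f 16 18 4
f 17 1 19
f 17 19 18
f 18 19 20
f 18 20 4
f 19 1 21
f 19 21 20
f 20 21 22
f 20 22 4
f 21 1 23
f 21 23 22
f 22 23 24
f 22 24 4
f 23 1 25
f 23 25 24
f 24 25 26
f 24 26 4
f 25 1 2
f 25 2 26
f 26 2 3
f 26 3 4
f 28 27 31
f 28 31 29
f 29 31 32
f 29 32 30
f 31 27 33
f 31 33 32
f 32 33 34
f 32 34 30
f 33 27 35
f 33 35 34
f 34 35 36
f 34 36 30
f 35 27 37
f 35 37 36
f 36 37 38
f 36 38 30
f 37 27 39
f 37 39 38
f 38 39 40
f 38 40 30
f 39 27 41
f 39 41 40
f 40 41 42
f 40 42 30
f 41 27 43
f 41 43 42
f 42 43 44
f 42 44 30
f 43 27 45
f 43 45 44
f 44 45 46
f 44 46 30
f 45 27 47
f 45 47 46
f 46 47 48
f 46 48 30
f 47 27 49
f 47 49 48
f 48 49 50
f 48 50 30
f 49 27 51
f 49 51 50
f 50 51 52
f 50 52 30
f 51 27 28
f 51 28 52
f 52 28 29
f 52 29 30
f 54 53 57
f 54 57 55
f 55 57 58
f 55 58 56
f 57 53 59
f 57 59 58
f 58 59 60
f 58 60 56
f 59 53 61
f 59 61 60
f 60 61 62
f 60 62 56
f 61 53 63
f 61 63 62
f 62 63 64
f 62 64 56
f 63 53 65
f 63 65 64
f 64 65 66
f 64 66 56
f 65 53 67
f 65 67 66
f 66 67 68
f 66 68 56
f 67 53 69
f 67 69 68
f 68 69 70
f 68 70 56
f 69 53 71
f 69 71 70
f 70 71 72
f 70 72 56
f 71 53 73
f 71 73 72
f 72 73 74
f 72 74 56
f 73 53 75
f 73 75 74
f 74 75 76
f 74 76 56
f 75 53 77
f 75 77 76
f 76 77 78
f 76 78 56
f 77 53 79
f 77 79 78
f 78 79 80
f 78 80 56
f 79 53 81
f 79 81 80
f 80 81 82
f 80 82 56
f 81 53 54
f 81 54 82
f 82 54 55
f 82 55 56
f 83 94 88
f 83 88 84
f 83 84 90
f 83 90 93
f 83 93 94
f 84 88 92
f 88 94 87
f 94 93 85
f 93 90 89
f 90 84 91
f 86 92 87
f 86 87 85
f 86 85 89
f 86 89 91
f 86 91 92
f 87 92 88
f 85 87 94
f 89 85 93
f 91 89 90
f 92 91 84
f 96 95 98
f 96 98 97
f 98 95 99
f 98 99 97
f 99 95 100
f 99 100 97
f 100 95 101
f 100 101 97
f 101 95 102
f 101 102 97
f 102 95 103
f 102 103 97
f 103 95 104
f 103 104 97
f 104 95 105
f 104 105 97
f 105 95 106
f 105 106 97
f 106 95 107
f 106 107 97
f 107 95 108
f 107 108 97
f 108 95 109
f 108 109 97
f 109 95 96
f 109 96 97

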